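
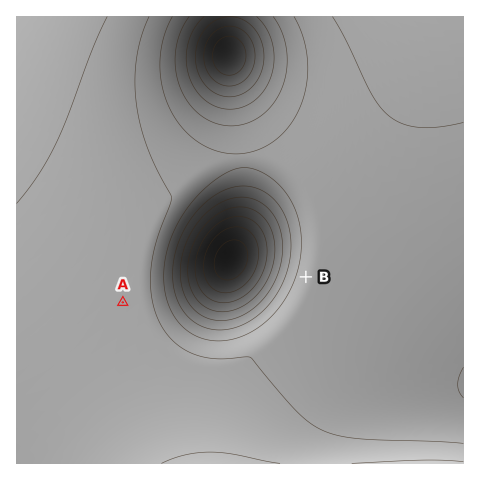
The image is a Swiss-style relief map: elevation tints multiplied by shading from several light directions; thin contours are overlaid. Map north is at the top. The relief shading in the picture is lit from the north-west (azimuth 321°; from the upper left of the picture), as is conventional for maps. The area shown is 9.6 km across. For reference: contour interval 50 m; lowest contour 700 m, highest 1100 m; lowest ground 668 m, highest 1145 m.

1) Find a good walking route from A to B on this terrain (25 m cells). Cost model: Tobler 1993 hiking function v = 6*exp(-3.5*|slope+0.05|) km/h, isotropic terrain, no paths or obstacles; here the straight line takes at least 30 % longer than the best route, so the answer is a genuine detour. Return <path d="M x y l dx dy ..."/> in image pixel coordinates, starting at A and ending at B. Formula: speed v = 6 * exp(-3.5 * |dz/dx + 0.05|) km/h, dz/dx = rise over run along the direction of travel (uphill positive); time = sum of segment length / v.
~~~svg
<path d="M123 302l70 35 34 0 37-18 42-42"/>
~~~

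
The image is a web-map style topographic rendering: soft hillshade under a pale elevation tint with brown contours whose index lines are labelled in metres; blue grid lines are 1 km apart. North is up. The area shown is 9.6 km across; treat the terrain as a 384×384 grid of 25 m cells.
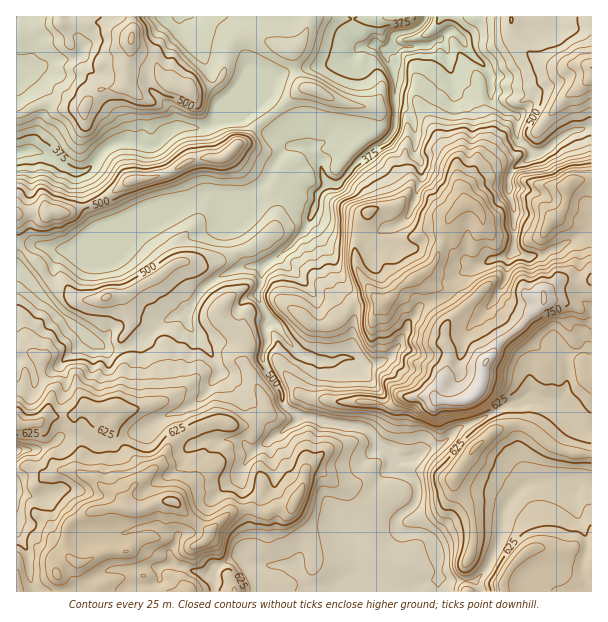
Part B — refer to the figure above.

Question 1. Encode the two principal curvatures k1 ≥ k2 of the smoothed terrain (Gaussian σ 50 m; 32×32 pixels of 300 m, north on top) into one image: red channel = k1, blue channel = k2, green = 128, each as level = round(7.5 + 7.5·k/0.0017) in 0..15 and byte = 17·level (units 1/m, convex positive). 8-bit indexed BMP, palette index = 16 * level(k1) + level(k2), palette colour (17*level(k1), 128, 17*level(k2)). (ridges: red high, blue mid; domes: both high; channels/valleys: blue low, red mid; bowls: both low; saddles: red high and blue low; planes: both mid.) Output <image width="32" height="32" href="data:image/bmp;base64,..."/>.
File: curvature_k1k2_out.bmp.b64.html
<image width="32" height="32" href="data:image/bmp;base64,Qk02CAAAAAAAADYEAAAoAAAAIAAAACAAAAABAAgAAAAAAAAEAAATCwAAEwsAAAABAAAAAAAAAIAAABGAAAAigAAAM4AAAESAAABVgAAAZoAAAHeAAACIgAAAmYAAAKqAAAC7gAAAzIAAAN2AAADugAAA/4AAAACAEQARgBEAIoARADOAEQBEgBEAVYARAGaAEQB3gBEAiIARAJmAEQCqgBEAu4ARAMyAEQDdgBEA7oARAP+AEQAAgCIAEYAiACKAIgAzgCIARIAiAFWAIgBmgCIAd4AiAIiAIgCZgCIAqoAiALuAIgDMgCIA3YAiAO6AIgD/gCIAAIAzABGAMwAigDMAM4AzAESAMwBVgDMAZoAzAHeAMwCIgDMAmYAzAKqAMwC7gDMAzIAzAN2AMwDugDMA/4AzAACARAARgEQAIoBEADOARABEgEQAVYBEAGaARAB3gEQAiIBEAJmARACqgEQAu4BEAMyARADdgEQA7oBEAP+ARAAAgFUAEYBVACKAVQAzgFUARIBVAFWAVQBmgFUAd4BVAIiAVQCZgFUAqoBVALuAVQDMgFUA3YBVAO6AVQD/gFUAAIBmABGAZgAigGYAM4BmAESAZgBVgGYAZoBmAHeAZgCIgGYAmYBmAKqAZgC7gGYAzIBmAN2AZgDugGYA/4BmAACAdwARgHcAIoB3ADOAdwBEgHcAVYB3AGaAdwB3gHcAiIB3AJmAdwCqgHcAu4B3AMyAdwDdgHcA7oB3AP+AdwAAgIgAEYCIACKAiAAzgIgARICIAFWAiABmgIgAd4CIAIiAiACZgIgAqoCIALuAiADMgIgA3YCIAO6AiAD/gIgAAICZABGAmQAigJkAM4CZAESAmQBVgJkAZoCZAHeAmQCIgJkAmYCZAKqAmQC7gJkAzICZAN2AmQDugJkA/4CZAACAqgARgKoAIoCqADOAqgBEgKoAVYCqAGaAqgB3gKoAiICqAJmAqgCqgKoAu4CqAMyAqgDdgKoA7oCqAP+AqgAAgLsAEYC7ACKAuwAzgLsARIC7AFWAuwBmgLsAd4C7AIiAuwCZgLsAqoC7ALuAuwDMgLsA3YC7AO6AuwD/gLsAAIDMABGAzAAigMwAM4DMAESAzABVgMwAZoDMAHeAzACIgMwAmYDMAKqAzAC7gMwAzIDMAN2AzADugMwA/4DMAACA3QARgN0AIoDdADOA3QBEgN0AVYDdAGaA3QB3gN0AiIDdAJmA3QCqgN0Au4DdAMyA3QDdgN0A7oDdAP+A3QAAgO4AEYDuACKA7gAzgO4ARIDuAFWA7gBmgO4Ad4DuAIiA7gCZgO4AqoDuALuA7gDMgO4A3YDuAO6A7gD/gO4AAID/ABGA/wAigP8AM4D/AESA/wBVgP8AZoD/AHeA/wCIgP8AmYD/AKqA/wC7gP8AzID/AN2A/wDugP8A/4D/ALSkxYSWl5alpsmTtdaFh4eGdod3h4eHdcCw1rZ3h4eGsqe22KWDlJSisIHRgoaGdpiHh4eHiIiD+NaA94aHl4Sjprd2psbHpqL499Zjh4eGl4eGh4eHh3OU94CV2LeopISV1oaFhYSVlIL25XSFpJOVdneHh4WEhJXnhISVhoaVpKaE19i2x8a35mPn5cfW+ZN1h4eXhKPIlbeGhYeHh4ajhHNxoqamlNi1hpRztoT4o4Wnh5epcMfHhoaFh4d2hra3xufHlrfWgpWnlnLJhKbVpoaXhZSi2uiGhod2hXSE0aOGlnV1paXGdYe4lLSVpsemhoWVhXKF1+d1doWW1/e0tHSVhqV0ZMeWhZODtIC3tsjGo5SWY6CA9+eFpsiGdffnpZeHt5Zzk6bH6cam15CggIBxlYSi5YCQ0Ne3h4aFo8WUt8bJt9jGk4OmhKfA0/f49/jx9/b49/mwgISEdZeFpLTGhKZ2h4a3hIWG96D3lYSDcPK1psd059ijhYeFqJW2kNilpIaGh4a3k7ew9KaEhYaBkaSkx5S39nJ1mJWouLi2g2OkhYaXhoOWp8DmgJSFc+STkLS2lKb3k4KHhYWXloWDlZWmhZaEhqenoqCl18iQ96eQp8iGhYb3xGGlhLiWgKaWhpd2hoO4t6XAw/ilp7PU2ISBpueVhIbm1bTFpoHH1/f4x4eHhpLJ5KD6qIKngvXnxoWTk/ehpMfJloWC1cd0c3Om56eHpJCksMeCtpax9XTX6JZ1kvfBxtfItsTHhHV3dnSFx9jH17STkLaXgvWFhnSE53WUoICAkKWmo4GDhHd3hoWWlIR0lsfHkJaC9oaGpZTGlqbIsOnGgoTF2Mekc4WHh4Wml3d2hbi2cmLnt4WBtqiXltiQlui3hcXo6PX2pXJ0doaHd3eGlpeB1Pj49+WhuLjotqDHpcV1tdeFZJb2+NSSg3SEhIWHl6SQkaV01rCV2Ka1gPX2+aWFpYGBcqbY5fb2pMelhoaYpcagtbe2cJbXlrjAsoTI14KDhciBooNhdNj39/i1lZWEl8egsfWhtde1p8WwgJSUlnV22Kd0dJaCgXCS9bJ2h4eHd7fA8pHHt5W4oPfHgILYpabYppaFpZOT4nV0pbd2dYSVpvbQxZV0hLSAkfeWhoamlqi2pdjUs/nVg4d2lcbX99am9KC4h3WmkdelhOemd3Z1lpaWp5S42KLXhHd0xcWDdHX0obiHhriRlYeGhMaHdoWUtoampraUc7eFdZe2g3WGuKDVyKamoYWXp6bH2IeGp5WFpumkpoOHl5anp6indZaRoMDQkLOUp6iHhXWVl5XYlpaV9oJzhoeHh4eHdsiVlsb18OD1s7aGuIeHdoY="/>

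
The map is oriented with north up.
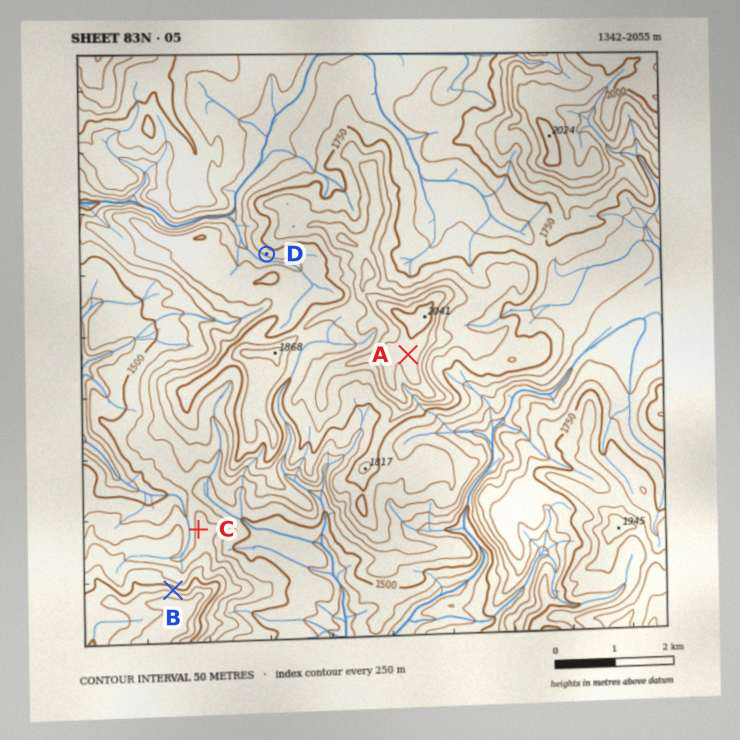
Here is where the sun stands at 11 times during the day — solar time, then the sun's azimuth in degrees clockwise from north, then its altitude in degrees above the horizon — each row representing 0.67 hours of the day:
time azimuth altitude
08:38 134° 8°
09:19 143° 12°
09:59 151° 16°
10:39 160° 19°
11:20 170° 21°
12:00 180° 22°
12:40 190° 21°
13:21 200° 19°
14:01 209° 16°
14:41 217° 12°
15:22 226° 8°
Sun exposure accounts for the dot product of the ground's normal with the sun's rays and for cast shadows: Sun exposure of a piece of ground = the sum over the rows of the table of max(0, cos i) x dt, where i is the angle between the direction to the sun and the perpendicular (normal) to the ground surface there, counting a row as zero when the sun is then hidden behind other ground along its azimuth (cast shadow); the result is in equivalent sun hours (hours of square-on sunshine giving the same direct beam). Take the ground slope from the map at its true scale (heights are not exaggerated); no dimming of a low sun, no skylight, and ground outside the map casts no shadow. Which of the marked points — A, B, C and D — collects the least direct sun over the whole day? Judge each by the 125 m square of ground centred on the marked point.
B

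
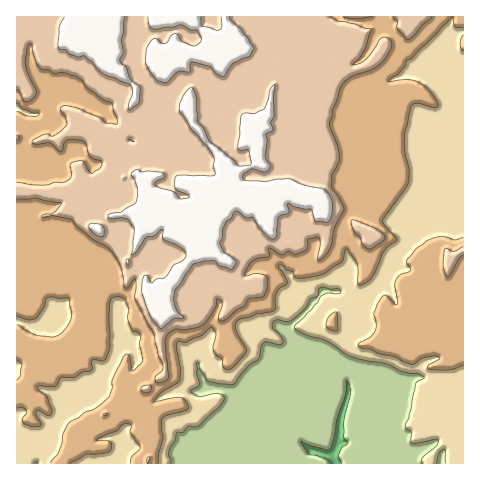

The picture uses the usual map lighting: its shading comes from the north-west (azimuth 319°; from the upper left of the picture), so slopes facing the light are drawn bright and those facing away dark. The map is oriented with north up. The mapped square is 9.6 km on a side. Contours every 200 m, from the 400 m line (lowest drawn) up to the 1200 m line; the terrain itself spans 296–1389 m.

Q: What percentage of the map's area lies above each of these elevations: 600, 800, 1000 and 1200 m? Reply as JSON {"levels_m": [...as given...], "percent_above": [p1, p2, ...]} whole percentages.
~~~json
{"levels_m": [600, 800, 1000, 1200], "percent_above": [88, 68, 39, 12]}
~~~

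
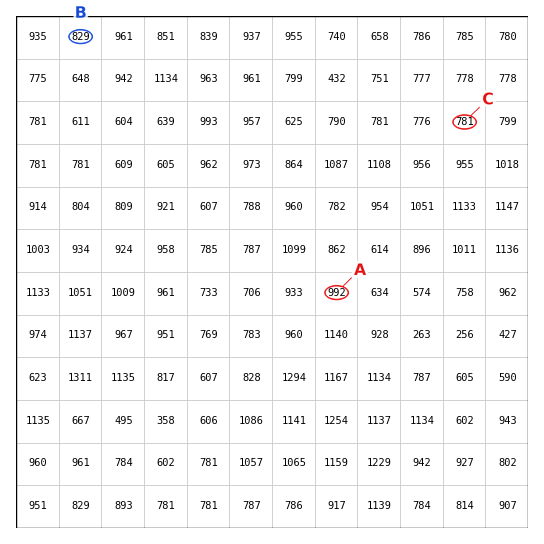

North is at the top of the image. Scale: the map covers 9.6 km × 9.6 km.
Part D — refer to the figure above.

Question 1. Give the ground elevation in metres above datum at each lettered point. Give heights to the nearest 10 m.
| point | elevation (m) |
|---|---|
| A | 990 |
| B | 830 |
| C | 780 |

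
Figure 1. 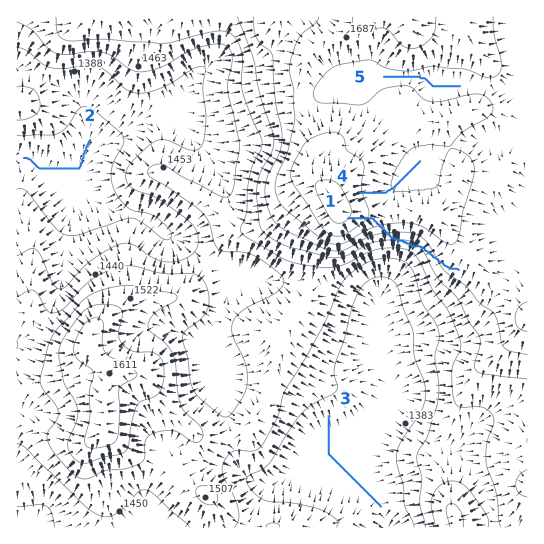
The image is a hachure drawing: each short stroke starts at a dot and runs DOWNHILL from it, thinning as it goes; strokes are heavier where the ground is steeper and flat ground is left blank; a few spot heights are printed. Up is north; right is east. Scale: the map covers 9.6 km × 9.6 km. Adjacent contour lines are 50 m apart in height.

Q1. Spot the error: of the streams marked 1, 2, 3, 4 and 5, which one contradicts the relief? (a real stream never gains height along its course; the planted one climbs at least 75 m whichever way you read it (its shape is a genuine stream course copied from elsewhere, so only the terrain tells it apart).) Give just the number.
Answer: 1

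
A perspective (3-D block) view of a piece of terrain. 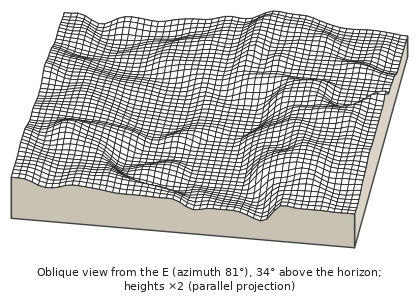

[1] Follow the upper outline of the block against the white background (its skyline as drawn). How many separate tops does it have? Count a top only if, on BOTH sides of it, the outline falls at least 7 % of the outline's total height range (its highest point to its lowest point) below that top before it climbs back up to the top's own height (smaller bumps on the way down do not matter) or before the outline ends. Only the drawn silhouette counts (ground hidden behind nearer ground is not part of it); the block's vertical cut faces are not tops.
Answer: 3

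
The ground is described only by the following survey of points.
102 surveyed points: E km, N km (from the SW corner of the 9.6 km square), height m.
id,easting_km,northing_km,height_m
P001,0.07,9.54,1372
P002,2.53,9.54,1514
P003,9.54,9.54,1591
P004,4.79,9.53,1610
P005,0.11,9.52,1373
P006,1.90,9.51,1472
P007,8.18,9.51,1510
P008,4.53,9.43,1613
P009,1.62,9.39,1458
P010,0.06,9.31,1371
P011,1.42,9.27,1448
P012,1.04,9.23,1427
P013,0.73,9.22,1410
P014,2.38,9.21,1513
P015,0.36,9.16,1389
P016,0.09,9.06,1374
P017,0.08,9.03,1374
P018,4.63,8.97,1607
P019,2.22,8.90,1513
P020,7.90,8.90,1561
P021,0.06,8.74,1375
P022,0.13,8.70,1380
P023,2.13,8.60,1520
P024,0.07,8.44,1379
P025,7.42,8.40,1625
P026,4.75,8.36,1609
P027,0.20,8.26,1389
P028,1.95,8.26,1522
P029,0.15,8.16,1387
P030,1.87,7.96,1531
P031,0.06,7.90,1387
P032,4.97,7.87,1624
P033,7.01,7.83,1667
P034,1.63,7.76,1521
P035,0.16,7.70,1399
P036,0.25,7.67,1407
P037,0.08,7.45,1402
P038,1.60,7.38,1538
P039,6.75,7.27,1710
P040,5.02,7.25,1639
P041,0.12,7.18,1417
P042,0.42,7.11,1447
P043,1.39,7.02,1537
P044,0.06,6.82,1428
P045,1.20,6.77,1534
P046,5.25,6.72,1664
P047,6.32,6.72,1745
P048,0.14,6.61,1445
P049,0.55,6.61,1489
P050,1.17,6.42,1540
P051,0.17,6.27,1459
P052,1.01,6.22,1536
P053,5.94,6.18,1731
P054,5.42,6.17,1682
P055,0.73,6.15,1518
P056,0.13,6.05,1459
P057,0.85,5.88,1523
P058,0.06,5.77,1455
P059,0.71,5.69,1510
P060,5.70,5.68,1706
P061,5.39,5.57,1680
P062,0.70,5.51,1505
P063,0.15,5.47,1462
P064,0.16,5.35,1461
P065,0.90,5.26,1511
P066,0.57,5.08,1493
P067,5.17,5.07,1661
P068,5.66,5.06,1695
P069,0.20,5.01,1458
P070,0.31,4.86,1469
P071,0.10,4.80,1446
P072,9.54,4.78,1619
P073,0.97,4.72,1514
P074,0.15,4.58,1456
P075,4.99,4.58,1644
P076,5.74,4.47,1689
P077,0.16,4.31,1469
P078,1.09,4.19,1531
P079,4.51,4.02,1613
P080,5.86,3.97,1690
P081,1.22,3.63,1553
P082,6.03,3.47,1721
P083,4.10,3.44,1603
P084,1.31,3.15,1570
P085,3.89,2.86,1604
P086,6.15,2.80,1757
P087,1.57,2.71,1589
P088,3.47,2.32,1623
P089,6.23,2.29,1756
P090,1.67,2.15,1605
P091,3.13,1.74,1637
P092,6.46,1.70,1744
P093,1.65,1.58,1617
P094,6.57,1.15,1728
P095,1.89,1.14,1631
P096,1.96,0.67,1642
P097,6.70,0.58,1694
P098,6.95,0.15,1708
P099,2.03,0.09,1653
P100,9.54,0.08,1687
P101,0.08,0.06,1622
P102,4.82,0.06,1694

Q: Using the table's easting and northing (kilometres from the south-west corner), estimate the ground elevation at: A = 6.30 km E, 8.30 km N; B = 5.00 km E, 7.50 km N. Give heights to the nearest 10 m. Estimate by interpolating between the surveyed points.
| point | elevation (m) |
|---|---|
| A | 1650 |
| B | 1630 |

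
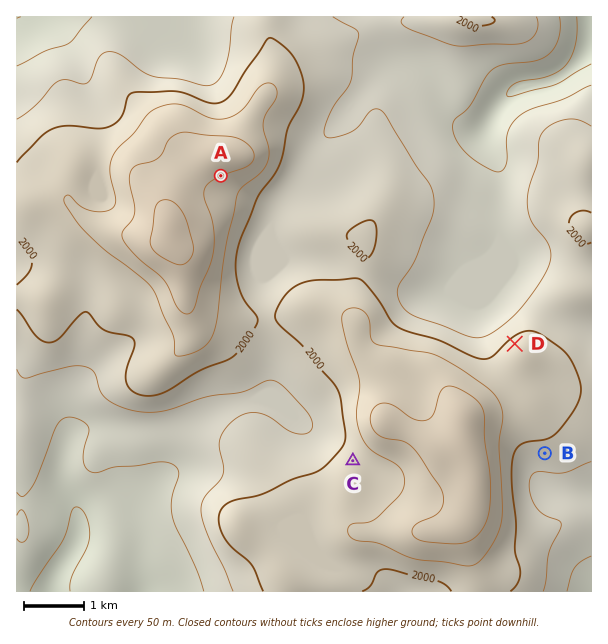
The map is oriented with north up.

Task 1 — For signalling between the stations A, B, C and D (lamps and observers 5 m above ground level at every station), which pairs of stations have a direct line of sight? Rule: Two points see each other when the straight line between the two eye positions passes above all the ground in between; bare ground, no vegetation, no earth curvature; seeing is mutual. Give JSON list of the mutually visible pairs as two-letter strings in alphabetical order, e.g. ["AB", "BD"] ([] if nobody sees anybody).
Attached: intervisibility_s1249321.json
["AC", "AD"]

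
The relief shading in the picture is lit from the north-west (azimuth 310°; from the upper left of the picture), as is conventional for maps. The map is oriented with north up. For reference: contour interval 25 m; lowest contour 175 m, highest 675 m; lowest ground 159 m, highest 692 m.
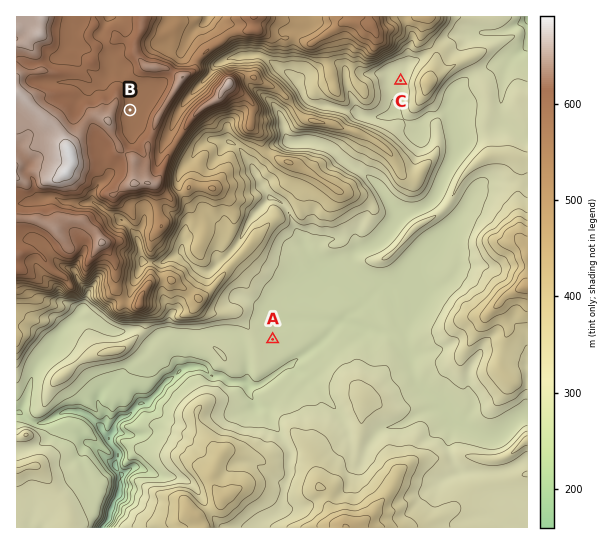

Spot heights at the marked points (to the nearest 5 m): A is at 290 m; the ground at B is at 590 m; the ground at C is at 305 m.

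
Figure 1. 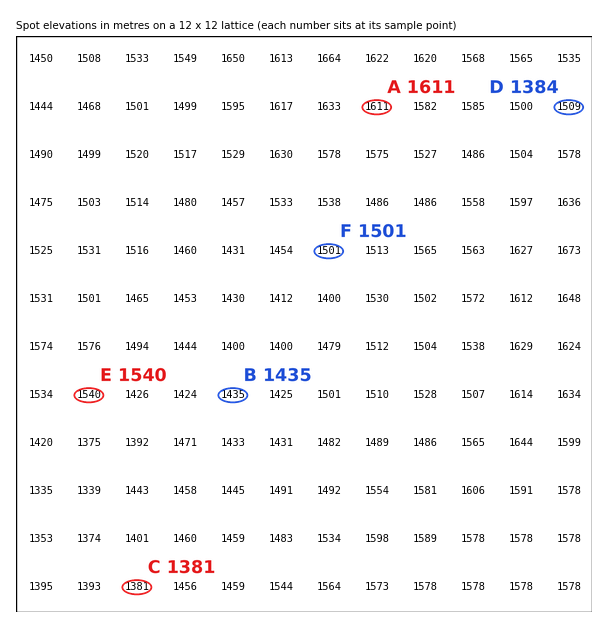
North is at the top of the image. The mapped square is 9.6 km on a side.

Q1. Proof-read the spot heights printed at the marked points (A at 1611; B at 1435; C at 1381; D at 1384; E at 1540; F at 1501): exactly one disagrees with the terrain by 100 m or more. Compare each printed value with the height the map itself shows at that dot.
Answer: D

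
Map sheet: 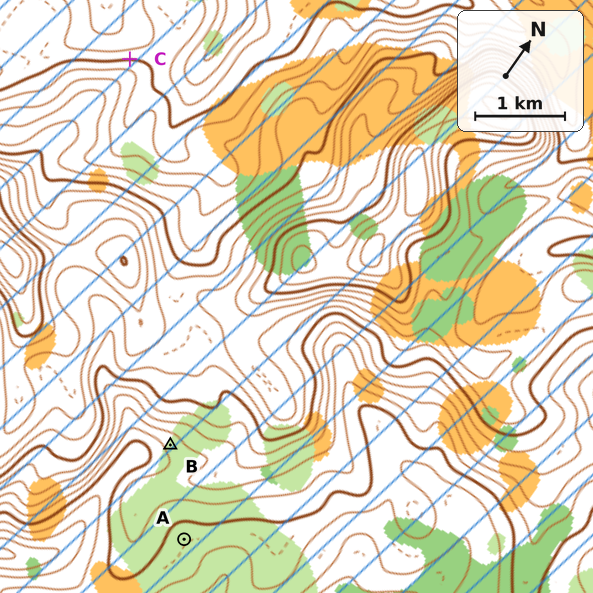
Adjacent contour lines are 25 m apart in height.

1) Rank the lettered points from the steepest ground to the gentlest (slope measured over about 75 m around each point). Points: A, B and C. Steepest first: C B A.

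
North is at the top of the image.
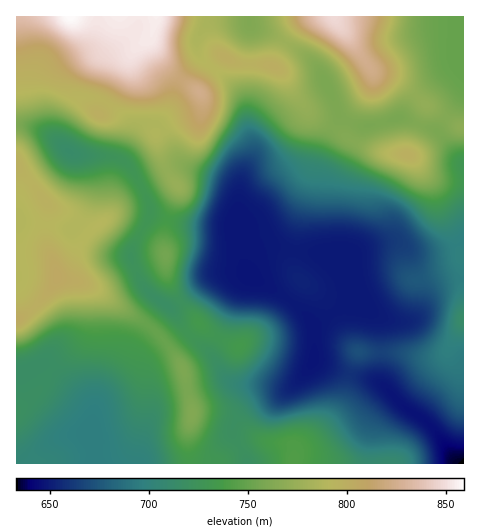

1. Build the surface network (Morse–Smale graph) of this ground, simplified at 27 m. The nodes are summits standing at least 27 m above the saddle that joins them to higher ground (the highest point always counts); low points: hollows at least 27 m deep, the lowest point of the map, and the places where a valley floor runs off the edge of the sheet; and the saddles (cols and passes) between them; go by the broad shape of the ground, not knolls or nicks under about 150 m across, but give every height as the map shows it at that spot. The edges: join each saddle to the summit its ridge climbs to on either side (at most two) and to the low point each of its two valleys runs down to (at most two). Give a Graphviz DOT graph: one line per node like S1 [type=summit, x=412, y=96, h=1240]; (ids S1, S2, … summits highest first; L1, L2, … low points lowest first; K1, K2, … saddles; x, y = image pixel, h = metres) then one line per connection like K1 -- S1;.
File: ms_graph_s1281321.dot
graph terrain {
  S1 [type=summit, x=70, y=18, h=859];
  S2 [type=summit, x=334, y=18, h=848];
  S3 [type=summit, x=56, y=276, h=806];
  S4 [type=summit, x=407, y=154, h=799];
  L1 [type=low, x=462, y=462, h=633];
  L2 [type=low, x=92, y=440, h=696];
  K1 [type=saddle, x=285, y=42, h=777];
  K2 [type=saddle, x=333, y=127, h=761];
  K3 [type=saddle, x=151, y=327, h=750];
  K4 [type=saddle, x=458, y=245, h=697];
  K1 -- S1;
  K1 -- S2;
  K1 -- L1;
  K2 -- S1;
  K2 -- S4;
  K2 -- L1;
  K3 -- S1;
  K3 -- S3;
  K3 -- L1;
  K3 -- L2;
  K4 -- S1;
  K4 -- S4;
  K4 -- L1;
}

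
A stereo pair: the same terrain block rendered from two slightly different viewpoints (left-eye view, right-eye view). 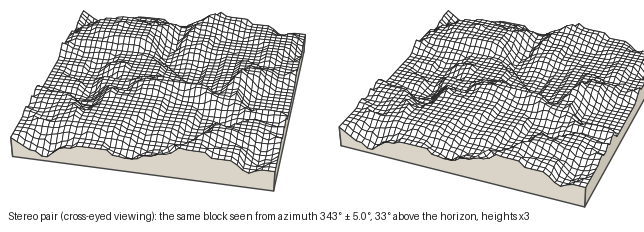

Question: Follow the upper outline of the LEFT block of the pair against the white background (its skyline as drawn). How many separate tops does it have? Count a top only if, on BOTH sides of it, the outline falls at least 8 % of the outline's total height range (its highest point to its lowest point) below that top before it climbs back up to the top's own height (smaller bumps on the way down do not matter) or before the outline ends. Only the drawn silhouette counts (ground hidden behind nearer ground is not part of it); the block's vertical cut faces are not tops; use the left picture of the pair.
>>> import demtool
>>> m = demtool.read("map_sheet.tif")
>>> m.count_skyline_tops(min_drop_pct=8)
2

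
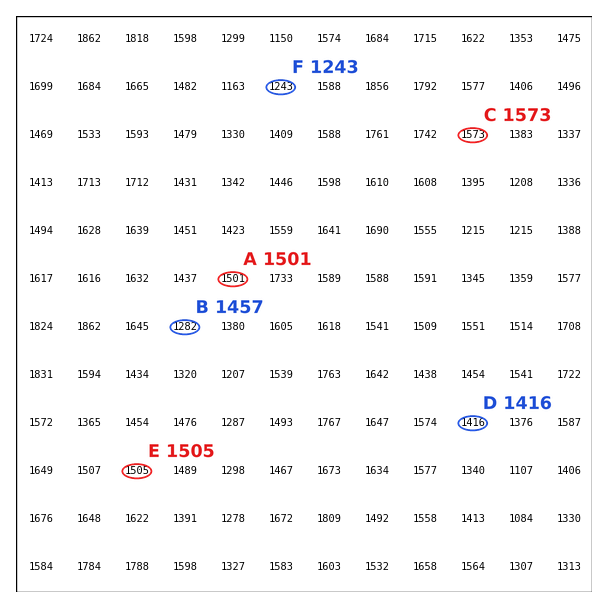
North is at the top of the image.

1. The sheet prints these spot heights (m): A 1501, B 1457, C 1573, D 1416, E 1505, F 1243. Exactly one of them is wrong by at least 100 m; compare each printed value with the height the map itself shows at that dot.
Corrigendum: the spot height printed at B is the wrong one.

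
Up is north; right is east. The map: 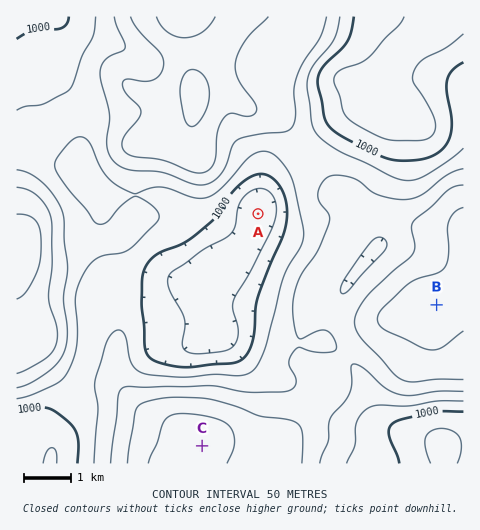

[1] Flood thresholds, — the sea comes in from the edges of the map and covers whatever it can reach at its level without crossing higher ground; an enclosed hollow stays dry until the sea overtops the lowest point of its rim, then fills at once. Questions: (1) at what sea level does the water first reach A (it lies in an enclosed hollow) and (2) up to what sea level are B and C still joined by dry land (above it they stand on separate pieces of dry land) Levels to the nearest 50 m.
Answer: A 1050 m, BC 1100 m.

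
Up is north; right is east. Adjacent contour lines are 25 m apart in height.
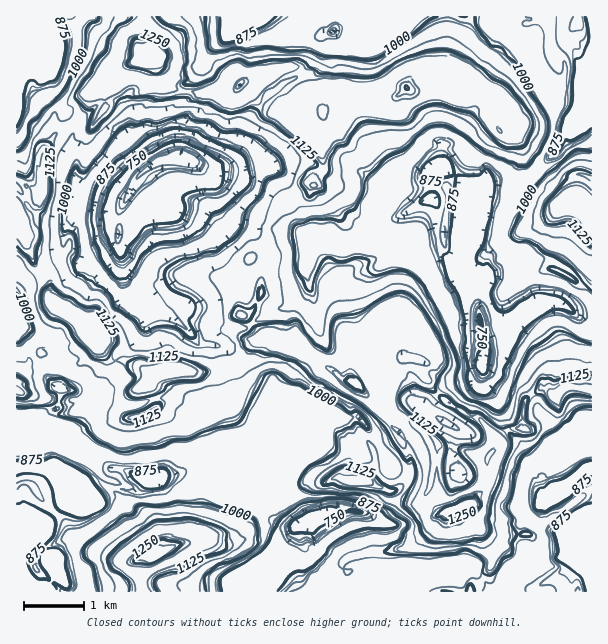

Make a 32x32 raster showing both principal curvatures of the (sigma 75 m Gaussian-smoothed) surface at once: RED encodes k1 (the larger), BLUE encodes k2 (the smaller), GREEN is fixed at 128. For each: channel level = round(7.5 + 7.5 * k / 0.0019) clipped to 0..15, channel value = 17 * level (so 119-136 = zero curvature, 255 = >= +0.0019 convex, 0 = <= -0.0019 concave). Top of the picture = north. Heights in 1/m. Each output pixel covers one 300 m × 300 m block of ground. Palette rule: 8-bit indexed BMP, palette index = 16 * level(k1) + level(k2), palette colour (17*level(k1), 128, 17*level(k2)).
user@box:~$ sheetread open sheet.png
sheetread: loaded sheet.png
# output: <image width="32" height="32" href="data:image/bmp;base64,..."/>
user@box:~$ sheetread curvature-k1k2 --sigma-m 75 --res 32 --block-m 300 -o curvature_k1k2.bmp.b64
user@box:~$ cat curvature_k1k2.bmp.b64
<image width="32" height="32" href="data:image/bmp;base64,Qk02CAAAAAAAADYEAAAoAAAAIAAAACAAAAABAAgAAAAAAAAEAAATCwAAEwsAAAABAAAAAAAAAIAAABGAAAAigAAAM4AAAESAAABVgAAAZoAAAHeAAACIgAAAmYAAAKqAAAC7gAAAzIAAAN2AAADugAAA/4AAAACAEQARgBEAIoARADOAEQBEgBEAVYARAGaAEQB3gBEAiIARAJmAEQCqgBEAu4ARAMyAEQDdgBEA7oARAP+AEQAAgCIAEYAiACKAIgAzgCIARIAiAFWAIgBmgCIAd4AiAIiAIgCZgCIAqoAiALuAIgDMgCIA3YAiAO6AIgD/gCIAAIAzABGAMwAigDMAM4AzAESAMwBVgDMAZoAzAHeAMwCIgDMAmYAzAKqAMwC7gDMAzIAzAN2AMwDugDMA/4AzAACARAARgEQAIoBEADOARABEgEQAVYBEAGaARAB3gEQAiIBEAJmARACqgEQAu4BEAMyARADdgEQA7oBEAP+ARAAAgFUAEYBVACKAVQAzgFUARIBVAFWAVQBmgFUAd4BVAIiAVQCZgFUAqoBVALuAVQDMgFUA3YBVAO6AVQD/gFUAAIBmABGAZgAigGYAM4BmAESAZgBVgGYAZoBmAHeAZgCIgGYAmYBmAKqAZgC7gGYAzIBmAN2AZgDugGYA/4BmAACAdwARgHcAIoB3ADOAdwBEgHcAVYB3AGaAdwB3gHcAiIB3AJmAdwCqgHcAu4B3AMyAdwDdgHcA7oB3AP+AdwAAgIgAEYCIACKAiAAzgIgARICIAFWAiABmgIgAd4CIAIiAiACZgIgAqoCIALuAiADMgIgA3YCIAO6AiAD/gIgAAICZABGAmQAigJkAM4CZAESAmQBVgJkAZoCZAHeAmQCIgJkAmYCZAKqAmQC7gJkAzICZAN2AmQDugJkA/4CZAACAqgARgKoAIoCqADOAqgBEgKoAVYCqAGaAqgB3gKoAiICqAJmAqgCqgKoAu4CqAMyAqgDdgKoA7oCqAP+AqgAAgLsAEYC7ACKAuwAzgLsARIC7AFWAuwBmgLsAd4C7AIiAuwCZgLsAqoC7ALuAuwDMgLsA3YC7AO6AuwD/gLsAAIDMABGAzAAigMwAM4DMAESAzABVgMwAZoDMAHeAzACIgMwAmYDMAKqAzAC7gMwAzIDMAN2AzADugMwA/4DMAACA3QARgN0AIoDdADOA3QBEgN0AVYDdAGaA3QB3gN0AiIDdAJmA3QCqgN0Au4DdAMyA3QDdgN0A7oDdAP+A3QAAgO4AEYDuACKA7gAzgO4ARIDuAFWA7gBmgO4Ad4DuAIiA7gCZgO4AqoDuALuA7gDMgO4A3YDuAO6A7gD/gO4AAID/ABGA/wAigP8AM4D/AESA/wBVgP8AZoD/AHeA/wCIgP8AmYD/AKqA/wC7gP8AzID/AN2A/wDugP8A/4D/AIWlgbSSgcPCUKS0YHaHg7bHl4eHh4eGg3O0o4eWlJW1prZxxLT49ealpaSkgIGHhJLXp4eGg4KCc2D2cofYk4WGpMTD6LTF+PnU2Oj31KLFtLXYuNX21baks9W1hddzd3d1tsaktaTGxtfoxdjmskBxpLbFkJDV1sTntLS21GJ3hpakc3Kzo8aVpqW0kpP2s3BgcHCg5ub2+PeTgsSy9ZOluIaHctW0g6OSg4V3h4fj9sbG9fbCx8SB9MWTtGGB9qSUhHHmtIBwYLWHh4eHh6L4+Pj3gmLFxkCx93SkxrOA08PD56STpbS0loeHd4eHhoGCs4SEo9bGsPjopXCFuNWHl4eExNjH17SzgnSGh4d3h5LptpHYx+ehcPfh94CEh4R0o6THpfbElajXxrSGh4eHhICA9uezcJL15ML106Jz4/XRyIeFoOGDd4eY2IOHd4JwlPXHkXHV9qSQpPPD5YL3slDCh4Tl2KSTo4e3lGKSpdb61JfExsOzYJKl1fj2+JS2x5ajk+bX+PjkhoazkqP31qSFh5am58dQgZXXlXOU1ZiGkfqzk4OTo5OVs9fX1+Wwl4eHhpf5pICxkrfHuNZhxHDnyMXFo8aAx5ah5tj5gLS4l4eHyNa0gNWDtKa2gpPV+PbnpJF1hISmpPmhcaOVo6TVuKj4gdaA1JOBs6GRtffVk8WipoeFhbaGhNeFt6GnhpO05rWzsqTl6JNygpS2oqS0o5LDpsfJmIeGtYbEgcm4k7XXkdZyhnHHt8e2pdOkxoPWcIPotbbG1renl7ODpKSldIOXtHWktad1k6Sl+aS216Vgkse1pcSC1pa3gnaGhoaHiLi0hHLXw7PHhaO4lJPVc5KWknKSpMeSyKezkpOVh5ekyMSEhNWj59WT1qTmg9WEgcSXd6Lno8XWl6bFx8eDl6OBpJWGsqS018iYtfikorWDgNeopZJygqTos/uTyJN3uLS2pXVyx5G2x6aB97KzxZWCgLKhsGGT1WC0wrSWtXKmgmKzxYGisKDYx6L5g6fnxMeFYFCTlJOixJLmxIKnxqPFgbaipdfXgJDGpdWllOSTs6R0lZXItLST55enxmGCxJNio7Toyde4cHGj1rdy9rS11ue0pcWjs9iHl6en1tfpk6OkxKeo6bOic6PFw/i3xaPFxfT318e0lJiHl4eYltfV1siXqOeEg9eDpHJyp+eXkqO1kYHW2Ma1lMfG1sTWx5WHiMjFtYGHx4OHd3GkxrT46ta0s9XYxvj4pqS0kpTX19jXo7W0hYbHg4aHcqSz1tbotLXEYJK0gYCBkpR2caSzkoPGk4SIh4WmhXbDxMSjxMSkpMdxc5HVp5eSpod3dKPIx6R1h4eXlcc="/>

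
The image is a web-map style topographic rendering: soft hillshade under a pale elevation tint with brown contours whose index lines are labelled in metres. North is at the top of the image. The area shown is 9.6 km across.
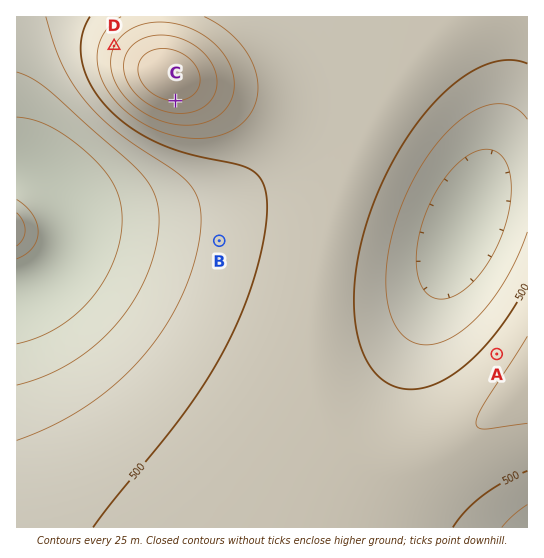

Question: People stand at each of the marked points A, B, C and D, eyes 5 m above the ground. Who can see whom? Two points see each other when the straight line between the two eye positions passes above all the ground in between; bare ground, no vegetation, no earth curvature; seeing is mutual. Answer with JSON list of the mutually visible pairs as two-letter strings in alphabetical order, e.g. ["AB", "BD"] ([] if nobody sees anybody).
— ["AC", "BC"]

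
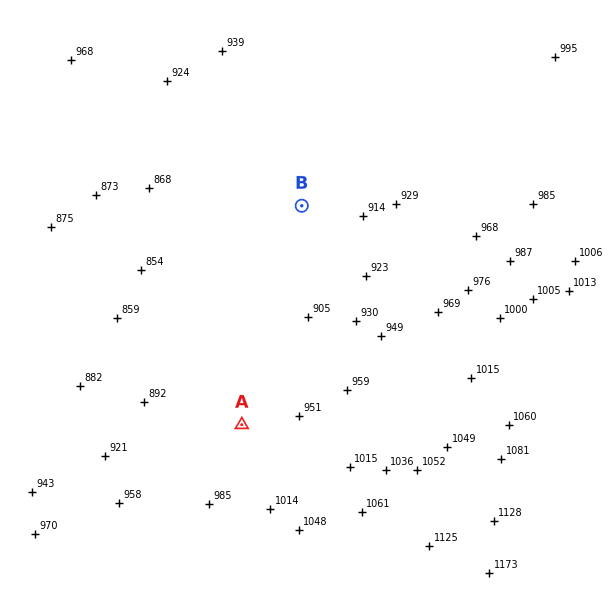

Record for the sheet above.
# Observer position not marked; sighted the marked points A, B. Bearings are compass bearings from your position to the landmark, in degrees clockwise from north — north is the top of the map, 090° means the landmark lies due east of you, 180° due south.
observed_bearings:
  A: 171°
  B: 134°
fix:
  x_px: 190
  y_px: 98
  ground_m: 910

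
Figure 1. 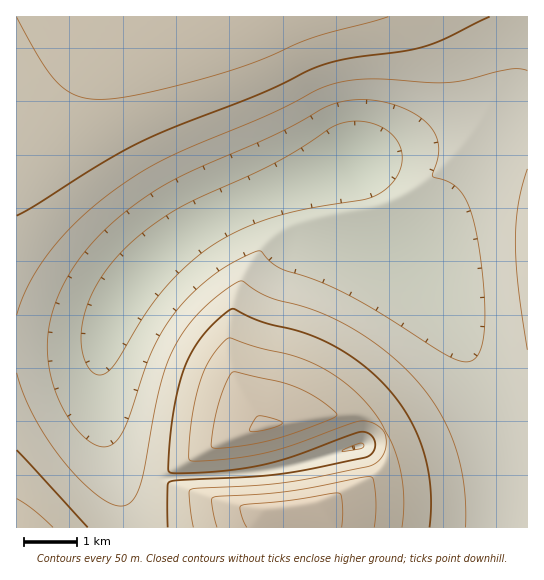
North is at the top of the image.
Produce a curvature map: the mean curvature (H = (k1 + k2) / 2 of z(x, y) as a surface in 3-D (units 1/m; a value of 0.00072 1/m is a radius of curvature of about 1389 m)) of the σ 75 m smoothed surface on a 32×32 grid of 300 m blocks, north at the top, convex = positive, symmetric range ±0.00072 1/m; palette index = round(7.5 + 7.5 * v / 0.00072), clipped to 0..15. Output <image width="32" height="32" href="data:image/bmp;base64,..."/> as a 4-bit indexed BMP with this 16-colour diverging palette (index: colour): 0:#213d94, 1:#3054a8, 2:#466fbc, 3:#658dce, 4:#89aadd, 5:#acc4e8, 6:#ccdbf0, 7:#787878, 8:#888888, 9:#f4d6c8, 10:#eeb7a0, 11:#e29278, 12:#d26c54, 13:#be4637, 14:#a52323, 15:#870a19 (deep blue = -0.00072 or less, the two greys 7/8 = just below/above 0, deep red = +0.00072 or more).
<image width="32" height="32" href="data:image/bmp;base64,Qk12AgAAAAAAAHYAAAAoAAAAIAAAACAAAAABAAQAAAAAAAACAAATCwAAEwsAABAAAAAAAAAAlD0hAKhUMAC8b0YAzo1lAN2qiQDoxKwA8NvMAHh4eACIiIgAyNb0AKC37gB4kuIAVGzSADdGvgAjI6UAGQqHAIiHd3d3eIiamImIiIh3d3eIh3d3d4nNzMzbmIiId3d3iId3d3iqh3d3isuIiHd3d4h3d3d4QQAAA2eJyYh3d3eId3d3eKyod2MAEluId3d3iHd3d3eJvLmIh1BbiHd3d4d3d3d4iIiszMuouYd3d3eHd3d3eIiImIiaqoiHd3d3h3d3d3iIiZiIiIiIh3d3d4d3d3d4iImIiIiIiHd3d3eHd3d3eIiJiIiIiId3d3d3h3d3d3iIiYeIiIh3d3d3d4d3d3d3iIp3eIiHd3d3d3eId3d3d3iKd3iHd3d3d3d3iHd3d3d3iod3d3d3d3d3d4h3d3d3d3mXd3d3d3d3d3eIh3d3d3d3l3d3d3d3d3d4iIh3d3d3d4l3d3d3d3d3eIiId3d3d3d4mHd3d3d3d3iIiId3d3d3d3iZmYd3d3d3iIiId3d3d3d3d3ial3d3d4iIiIh3d3d3d3d2Z4mHd3eIiIiIh3d3d3d3Zmd4mHd3iIiIiIiHd3d3d2Znd4h3d4iIiIiIiIh3d3dmZ3d4h3eIiIiIiIiIiId3Z3d3d4d3iIiIiIiIiIiId3d3d3d3d4iIiIiIiIiIiHd3d4iHd3eIiIiIiIiIiIiIiIiIh3d3iIiIiIiIiIiIiIiIiId3d4iIiIiIiIiIiIiIiIiId3eIiIiIiIiIiIiIiIiIiHd3"/>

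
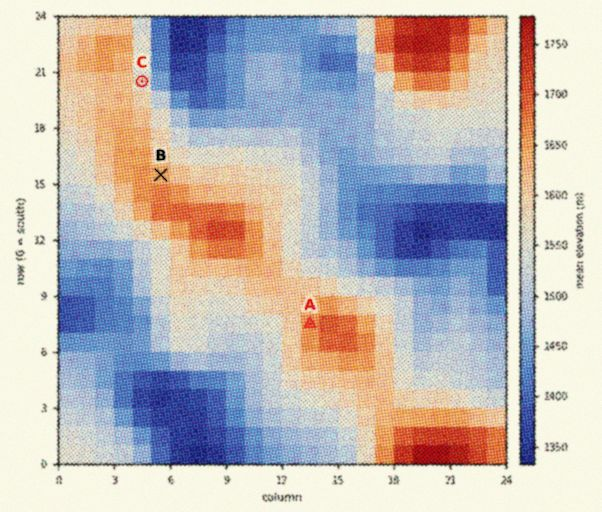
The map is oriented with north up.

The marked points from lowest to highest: C B A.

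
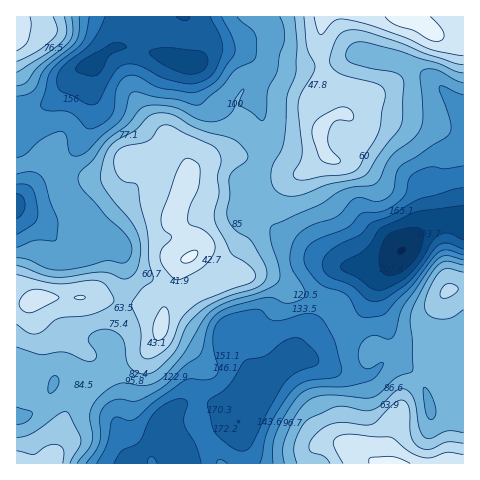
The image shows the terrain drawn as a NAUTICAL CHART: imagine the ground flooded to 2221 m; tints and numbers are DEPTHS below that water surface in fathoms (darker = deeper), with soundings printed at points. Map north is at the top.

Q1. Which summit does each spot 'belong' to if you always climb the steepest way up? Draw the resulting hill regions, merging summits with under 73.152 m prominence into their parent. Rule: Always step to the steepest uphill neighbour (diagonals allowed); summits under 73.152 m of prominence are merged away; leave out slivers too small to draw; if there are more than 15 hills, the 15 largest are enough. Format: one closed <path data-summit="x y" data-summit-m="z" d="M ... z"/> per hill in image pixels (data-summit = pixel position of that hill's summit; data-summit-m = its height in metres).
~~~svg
<path data-summit="189 257" data-summit-m="2189" d="M125 46l-8 0-8 4-17 14-1 32 2 15-5 16-10 20-24 29-20 10-18 16 1 262 103 0 7-8 12-5 22-17 4-4 0-7 5-9 6-6 12-6 18 0 15 5 9 5 8 9 8-22 9-9 14-9 19-19 10-4 15-18 22-11 30-24 9-20 19-23-16 7-38-3-58-32-18-16-11-5-5-7-3-23 16-17 4-14-1-27-5-26-17 5-13 0-15-13-11-21-7-6z"/><path data-summit="403 17" data-summit-m="2203" d="M463 16l-333 0-7 25-3 5 75 18 7 6 11 21 15 13 13 0 16-5 6 26 1 27-4 14-16 17 1 13 4 14 14 8 18 16 58 32 38 3 15-8 34-34 15-6 23 3z"/><path data-summit="396 463" data-summit-m="2196" d="M452 221l-15 1-14 8-25 25-19 23-12 23-10 11-25 19-19 9-15 18-10 4-42 37-7 18 6 47 219-1 0-238z"/><path data-summit="17 17" data-summit-m="2162" d="M129 16l-112 0-1 100 12-2 20-10 11-10 17-23 19-8 14-13 10-4 4-5z"/>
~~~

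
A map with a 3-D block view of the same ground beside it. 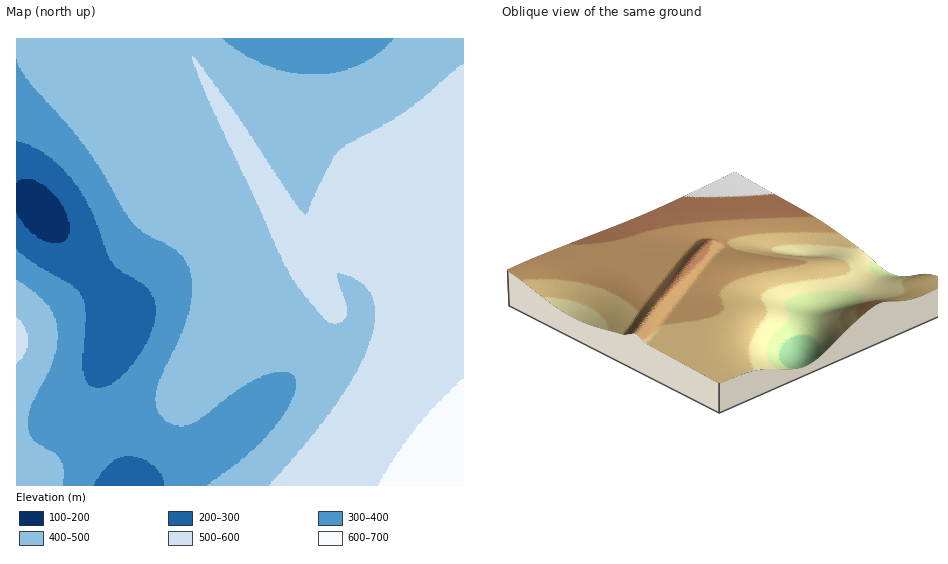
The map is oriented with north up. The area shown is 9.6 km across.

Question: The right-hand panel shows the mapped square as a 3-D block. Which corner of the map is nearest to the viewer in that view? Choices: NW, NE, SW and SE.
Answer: NW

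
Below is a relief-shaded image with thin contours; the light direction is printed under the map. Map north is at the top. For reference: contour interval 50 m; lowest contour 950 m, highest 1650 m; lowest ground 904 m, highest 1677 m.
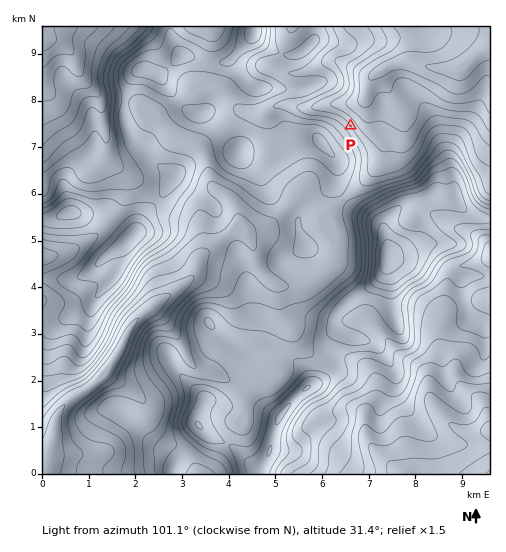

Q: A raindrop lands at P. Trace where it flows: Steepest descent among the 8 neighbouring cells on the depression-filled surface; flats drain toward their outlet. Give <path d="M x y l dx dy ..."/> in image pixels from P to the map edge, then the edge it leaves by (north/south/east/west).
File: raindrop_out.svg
<path d="M351 126l12-13 0-12 4-8 0-5 1-1 1-7 10-9 5-2 3-3 10-3 18 0 1 1 8 1 6 2 9 0 1 2 23 0 15-16 8-4 3 0"/>
exit: east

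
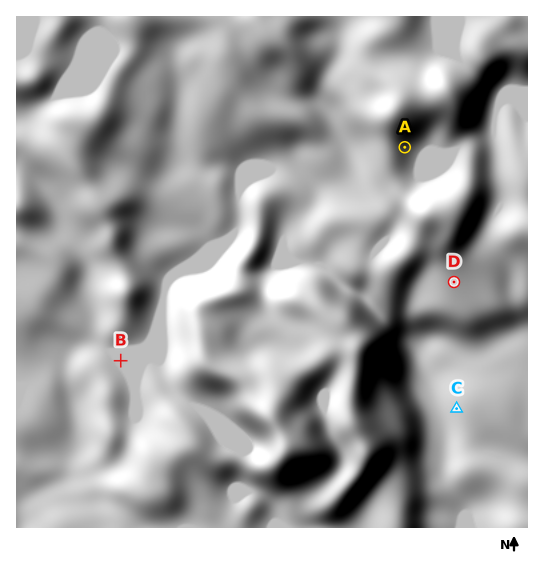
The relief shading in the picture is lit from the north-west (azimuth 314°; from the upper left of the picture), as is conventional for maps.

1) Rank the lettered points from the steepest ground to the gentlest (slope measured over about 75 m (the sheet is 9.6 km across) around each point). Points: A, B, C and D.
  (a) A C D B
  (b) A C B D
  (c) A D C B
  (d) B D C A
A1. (a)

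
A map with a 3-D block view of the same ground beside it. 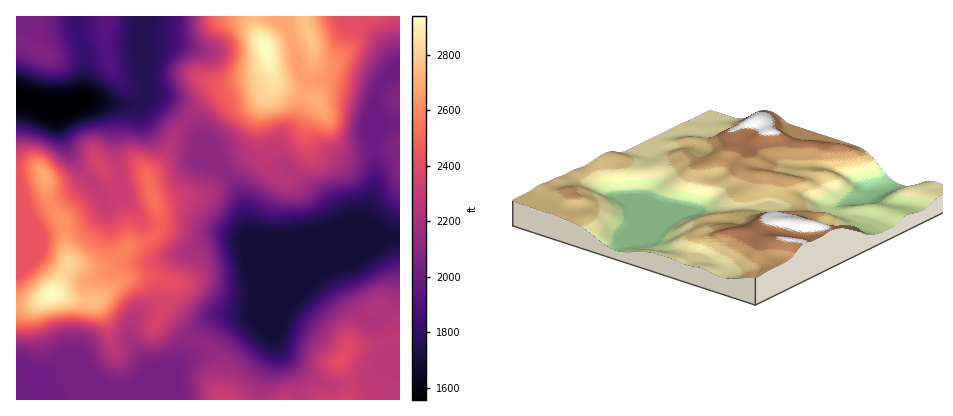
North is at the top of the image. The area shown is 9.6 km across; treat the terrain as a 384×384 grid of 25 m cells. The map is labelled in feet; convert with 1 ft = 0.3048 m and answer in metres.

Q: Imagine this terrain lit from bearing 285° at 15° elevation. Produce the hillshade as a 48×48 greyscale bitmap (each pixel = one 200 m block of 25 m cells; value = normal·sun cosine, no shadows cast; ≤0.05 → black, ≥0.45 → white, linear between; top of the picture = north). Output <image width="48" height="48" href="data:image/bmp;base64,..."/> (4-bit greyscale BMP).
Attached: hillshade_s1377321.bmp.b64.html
<image width="48" height="48" href="data:image/bmp;base64,Qk32BAAAAAAAAHYAAAAoAAAAMAAAADAAAAABAAQAAAAAAIAEAAATCwAAEwsAABAAAAAAAAAAAAAAABEREQAiIiIAMzMzAERERABVVVUAZmZmAHd3dwCIiIgAmZmZAKqqqgC7u7sAzMzMAN3d3QDu7u4A////AIiIiIiIiIiIiIiazKmHd4mpiJmJmHd4iIiIiIiIiIiIiIiby6mHd4mpmZmJmHeIiIiIiIiIiId3iIiau5iHd4mqqqmYh3eIiIiIiIiImXZmeIiaupiHdnibzLqpdmeIiIiIiIiJqXVWd4iZqpiHZWeb3ty6dVZ4iIiHd4iaunVWZ3eJmZh2VVeb7+zLllZ4iHd2Z3ibuXVndlZ4iId2VWec7+y7qGZ3iGZURneKuWZ4hkVoiHZlVWeb79zMuWZ4iFVDNGZ5l1aKlkRWd3ZVVniK3tzMuXeImGUyI0Z3ZDWKqFNEVmZVZ4iJze3MuYiImYdTI0VmQRN5qXUzNFVVZ4iJvd3MupiIiLqFREVmQQFYmYZDIjRFZ4iIm93cy6mIiM25ZUV3YxE2iIdkIiM0V4iIibzdzMuYiN7rhkV4hkI1Z3dlMiIkV4iIiJvMzNy5iN79p0VoiHVEV3d2QyEjV4iIiImru83Lmb3+yWVWeIdVZ3d2VCETZ4iIiIiJqrzcuore64VVZ3dlZnd3dTETaIiIiIiIiZvMu4iu/ZZWZ3ZVVVZ4hjEkeIiIiIiIiImru4iM/ZZmeJhlVERndjEleIiIiIiIiIiJqoiL7IZneKl2ZTNGZSE1eIiIiIiIiIiImYiKy4ZneKqHh1M0VCE1eIiIiIiIiIiIiIiaunVmeKqImGQ0QyIkZ4h3d3eIiIiIiIirqGVFeamJqWRERDIkaIh2ZmZneIiIiImrmGVFeZmaqFRFVTITaIh2VVRVZ4iJmYq6hmZVeJmrt1RWZkIjaJiHZUNEVneKqpq5ZFZneIm8pkVmZlQ0aJmHZUM0VVaKuqvJU0VoiIm8lkVnd2VFeZmYZUNEVUR6u7zIQjV4mInLhUVnd3dniZmHd2VVVDNqu83HMkeZh4rLhURXeIiJmZh3iHZVVTNZu922I2q6h4q6hlRGeIiamYh4mYZVVURpqsyVNZzad5u5iHVGeImqmYh4mYZVVEV5mbqFV87ad5upmpdVeImqmIiJmXZVQ0V5mZl2eu/qiJqZrLhleImqmHZ5qXZkIjaJqoh2i+/rmZmZzcp2eJmqqGVoqYdjACaImYd3is3cuqmJzuyXeJqqqGRGmYhzABWIiYh3iaq7u6mZve25iauqqXVFeJhzAAR4iIiIiImau6mZq97bqqqry4ZUaJhjAAN5mYiId4iJqqmIms7ty7qrzJdlV4dTEAJpqYiHd3d5qph3is3ty6qs3Jh1V4dkIAFYqoiHZVZ5qYdnis7tuqq8y5h1VodlMQE3mYiHZUV5qXVnm9/9uqvN26hkR4dlMQE1eIiHZDR5qGVnm9/9uqzu7KhTV4dmQgEkZ4iIZUR5qFVois7tur3//bdDWJdWUxEjVoiHZUV5qFVoiazdy7zv/rczaZZFdTEjVYiHZVaJl1VoiavNy6vf/qZEeZU0d1M0VoiHZVeZl1VoiarN3Kq97ZZVioUjaHVEVoiHVFeal1RoiavO/rq8y4ZnmXQkaIdlZoiHVFeal1Rniavf/8qrqYeImWM0aIh2Zg=="/>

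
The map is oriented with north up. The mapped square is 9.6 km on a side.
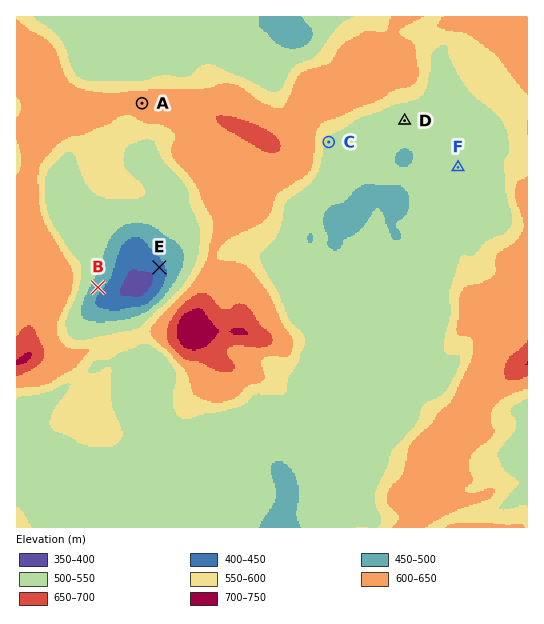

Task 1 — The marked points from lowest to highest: B C A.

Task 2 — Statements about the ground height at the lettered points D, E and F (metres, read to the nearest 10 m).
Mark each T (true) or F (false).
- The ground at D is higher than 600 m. F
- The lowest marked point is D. F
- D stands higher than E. T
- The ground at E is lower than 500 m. T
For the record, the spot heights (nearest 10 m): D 510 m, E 430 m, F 510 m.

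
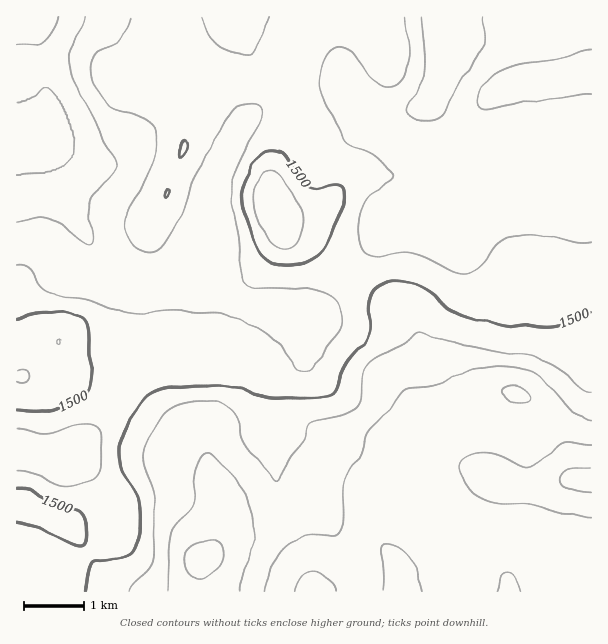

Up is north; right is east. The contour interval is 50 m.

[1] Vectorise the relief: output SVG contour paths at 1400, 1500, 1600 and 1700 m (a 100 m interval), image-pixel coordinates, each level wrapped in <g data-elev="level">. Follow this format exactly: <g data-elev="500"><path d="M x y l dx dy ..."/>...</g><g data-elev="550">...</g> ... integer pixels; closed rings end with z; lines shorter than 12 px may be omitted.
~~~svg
<g data-elev="1400"><path d="M85 17l-2 7-13 26-1 10 1 11 5 15 27 52 12 18 2 6-1 6-4 8-17 16-5 9-1 11 5 21 0 9-3 3-4 0-23-20-13-6-12-1-21 4"/><path d="M484 17l1 22-4 11-21 31-16 32-7 6-9 2-15-4-5-3-1-3 13-25 4-17 0-18-4-34"/></g><g data-elev="1500"><path d="M17 523l21 5 39 17 6 1 3-5 0-18-3-7-3-4-27-9-24-13-12-2"/><path d="M17 410l28 2 35-13 5-3 3-4 2-17-1-46-2-6-3-5-12-5-19-1-15 1-21 6"/><path d="M591 313l-28 11-11 3-52-2-44-12-25-21-14-7-15-4-13 1-11 4-6 7-3 10 2 23-2 9-5 7-16 20-11 27-7 6-12 3-46 0-36-10-20-2-43 1-18 5-11 8-9 13-12 21-4 15 1 10 2 9 13 24 4 12 1 23-3 18-5 7-9 6-10 2-17 0-4 2-4 7-3 22"/><path d="M278 264l12 1 10-1 12-5 10-7 5-7 13-30 4-12 1-9-2-6-4-3-6-1-16 3-9-2-8-7-13-22-6-4-8-2-6 1-6 4-9 10-8 18-2 17 4 18 12 31 8 9z"/><path d="M164 197l3-1 1-7-3 2z"/><path d="M179 158l3-2 4-7 1-5-2-2-3 2-2 3z"/></g><g data-elev="1600"><path d="M239 591l1-9 10-25 4-15 0-12-3-17-6-18-7-13-25-26-7-4-5 4-4 11-4 37-4 6-13 14-5 12-2 15-2 40"/><path d="M591 421l-7-2-8-5-37-37-11-6-12-4-18 0-22 2-42 16-29 5-37 42-6 20-15 22-3 14-1 33-4 12-6 3-16-2-9 1-12 5-10 6-7 8-5 9-6 15-3 13"/></g><g data-elev="1700"><path d="M591 468l-23 2-5 3-4 6 2 5 6 4 24 4"/></g>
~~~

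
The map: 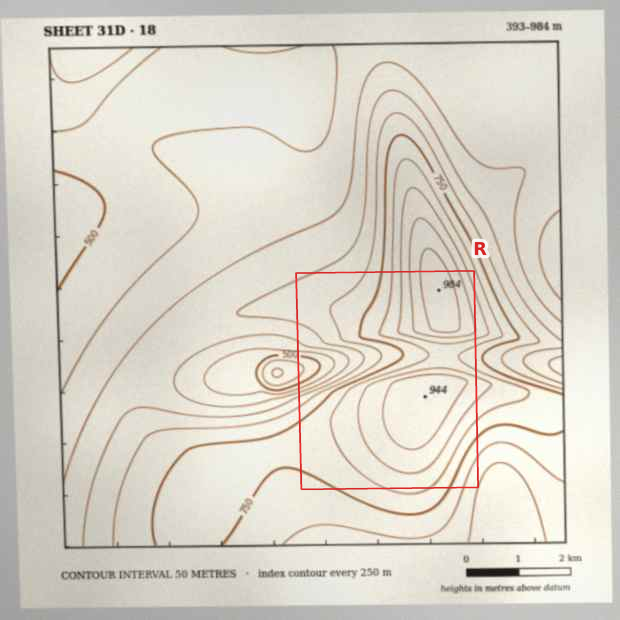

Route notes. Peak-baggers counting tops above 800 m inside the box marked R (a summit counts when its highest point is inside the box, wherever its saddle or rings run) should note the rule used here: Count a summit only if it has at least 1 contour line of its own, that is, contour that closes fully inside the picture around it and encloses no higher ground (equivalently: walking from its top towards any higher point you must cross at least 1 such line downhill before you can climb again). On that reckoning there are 2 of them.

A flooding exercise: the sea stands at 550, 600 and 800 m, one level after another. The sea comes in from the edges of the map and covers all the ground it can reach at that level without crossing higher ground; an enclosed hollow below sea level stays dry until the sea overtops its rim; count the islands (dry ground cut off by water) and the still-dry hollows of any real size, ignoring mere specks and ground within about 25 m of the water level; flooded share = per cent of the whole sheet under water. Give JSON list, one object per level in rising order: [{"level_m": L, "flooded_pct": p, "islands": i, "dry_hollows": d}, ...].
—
[{"level_m": 550, "flooded_pct": 17, "islands": 0, "dry_hollows": 1}, {"level_m": 600, "flooded_pct": 38, "islands": 0, "dry_hollows": 1}, {"level_m": 800, "flooded_pct": 88, "islands": 1, "dry_hollows": 0}]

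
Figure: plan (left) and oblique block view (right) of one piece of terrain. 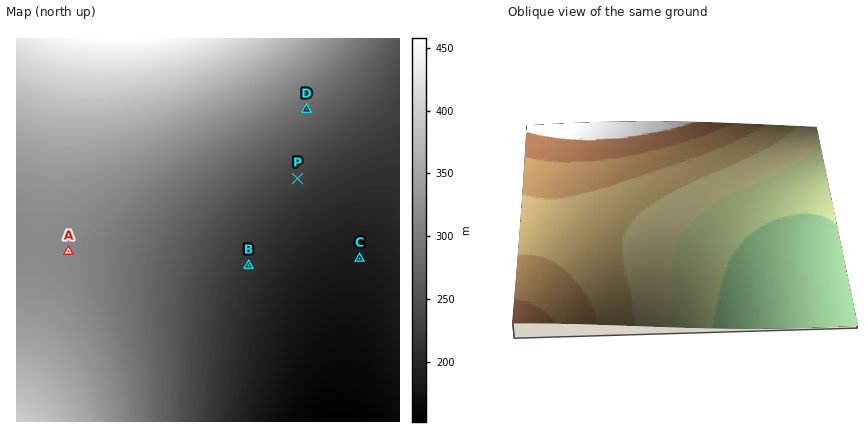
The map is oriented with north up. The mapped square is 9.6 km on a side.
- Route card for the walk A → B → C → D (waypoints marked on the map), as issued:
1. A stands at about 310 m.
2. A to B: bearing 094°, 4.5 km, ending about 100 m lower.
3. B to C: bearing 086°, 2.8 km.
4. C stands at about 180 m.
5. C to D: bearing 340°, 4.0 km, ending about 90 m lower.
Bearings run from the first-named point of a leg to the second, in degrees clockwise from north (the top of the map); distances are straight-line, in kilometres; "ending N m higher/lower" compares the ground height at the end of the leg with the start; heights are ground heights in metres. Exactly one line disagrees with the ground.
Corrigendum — Line 5: it should read "ending about 90 m higher".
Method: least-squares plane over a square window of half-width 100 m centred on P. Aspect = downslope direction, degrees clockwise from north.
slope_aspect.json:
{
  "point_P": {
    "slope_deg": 2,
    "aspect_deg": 144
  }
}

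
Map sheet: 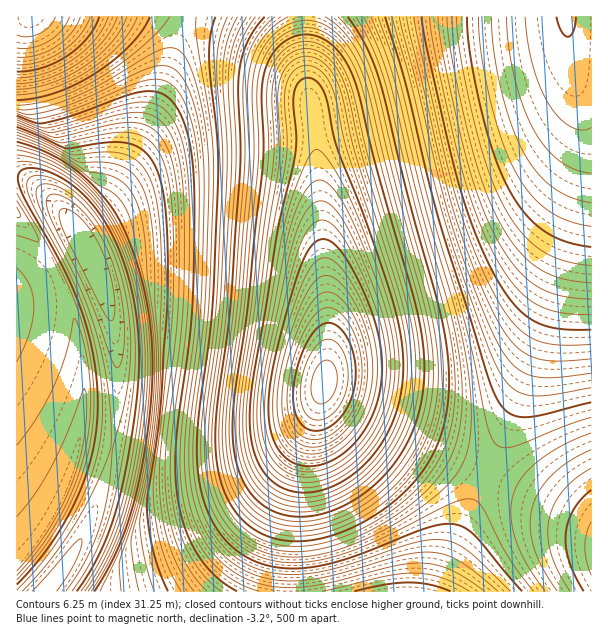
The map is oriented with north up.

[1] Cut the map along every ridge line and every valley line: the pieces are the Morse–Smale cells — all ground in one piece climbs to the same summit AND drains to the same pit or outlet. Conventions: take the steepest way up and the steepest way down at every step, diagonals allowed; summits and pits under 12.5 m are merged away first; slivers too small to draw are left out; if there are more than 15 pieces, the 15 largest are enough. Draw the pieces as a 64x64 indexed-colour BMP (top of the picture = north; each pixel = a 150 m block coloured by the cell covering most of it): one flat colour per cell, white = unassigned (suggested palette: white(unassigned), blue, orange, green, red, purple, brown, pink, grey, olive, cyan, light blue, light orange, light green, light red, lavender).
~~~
<image width="64" height="64" href="data:image/bmp;base64,Qk12CAAAAAAAAHYAAAAoAAAAQAAAAEAAAAABAAQAAAAAAAAIAAATCwAAEwsAABAAAAAAAAAA////ALR3HwAOf/8ALKAsACgn1gC9Z5QAS1aMAMJ34wB/f38AIr28AM++FwDox64AeLv/AIrfmACWmP8A1bDFADMzEREREREREREREREREURERERERERER3d3d3d3d3d3MzMRERERERERERERERERRERERERERERHd3d3d3d3d3czMzERERERERERERERERFERERERERERER3d3d3d3d3dzMzMxEREREREREREREREURERERERERERHd3d3d3d3d3MzMzERERERERERERERERFEREREREREREd3d3d3d3d3czMzMxEREREREREREREREURERERERERERHd3d3d3d3dzMzMzMRERERERERERERERREREREREREREd3d3d3d3d3MzMzMxERERERERERERERFERERERERERERHd3d3d3d3czMzMzEREREREREREREREUREREREREREREd3d3d3d3ZjMzMzMxERERERERERERERRERERERERERERHd3d3d2ZmMzMzMzERERERERERERERFEREREREREREREd3d3dmZmYzMzMzMxEREREREREREREURERERERERERERHd3ZmZmZjMzMzMzERERERERERERERREREREREREREREd2ZmZmZmMzMzMzMREREREREREREREUREREREREREREJmZmZmZmYzMzMzMxERERERERERERERRERERERERERCIiZmZmZmZjMzMzMzMRERERERERERERFEREREREREQiIiJmZmZmZmMzMzMzMxEREREREREREREUREREREREIiIiIiZmZmZmYzMzMzMzERERERERERERERFERERERCIiIiIiJmZmZmZjMzMzMzMREREREREREREREUREREQiIiIiIiIiZmZmZmMzMzMzMxERERERERERERERREREIiIiIiIiIiJmZmZmYzMzMzMzERERERERERERERFERCIiIiIiIiIiIiZmZmZjMzMzMzMRERERERERERERERQiIiIiIiIiIiIiJmZmZmMzMzMzMxEREREREREREREREiIiIiIiIiIiIiImZmZmYzMzMzMzERERERERERERERESIiIiIiIiIiIiIiJmZmZjMzMzMzMRERERERERERERERIiIiIiIiIiIiIiImZmZmMzMzMzMxERERERERERERERESIiIiIiIiIiIiIiZmZmYzMzMzMzERERERERERERERERIiIiIiIiIiIiIiImZmZjMzMzMzMREREREREREREREREiIiIiIiIiIiIiIiZmZmMzMzMzMxERERERERERERERESIiIiIiIiIiIiIiJmZmYzMzMzMzERERERERERERERERIiIiIiIiIiIiIiIiZmZjMzMzMzMREREREREREREREREiIiIiIiIiIiIiIiJmZmMzMzMzMRERERERERERERERESIiIiIiIiIiIiIiImZmYzMzMzMxERERERERERERERERIiIiIiIiIiIiIiIiJmZjMzMzMzEREREREREREREREREiIiIiIiIiIiIiIiImZmMzMzMzEREREREREREREREREiIiIiIiIiIiIiIiIiZmYzMzMzMRERERERERERERERESIiIiIiIiIiIiIiIiImZjMzMzMxERERERERERERERERIiIiIiIiIiIiIiIiIiZmMzMzMxEREREREREREREREREiIiIiIiIiIiIiIiIiJmYzMzMzERERERERERERERERESIiIiIiIiIiIiIiIiImZjMzMzERERERERERERERERERIiIiIiIiIiIiIiIiIiJmMzMzMREREREREREREREREREiIiIiIiIiIiIiIiIiImYzMzNRERERERERERERERERESIiIiIiIiIiIiIiIiIiZjMzNVURERERERERERERERERIiIiIiIiIiIiIiIiIiImMzNVVVUREREREREREREREREiIiIiIiIiIiIiIiIiIiYzNVVVVVERERERERERERERESIiIiIiIiIiIiIiIiIiJjNVVVVVURERERERERERERERIiIiIiIiIiIiIiIiIiImVVVVVVVVEREREREREREREREiIiIiIiIiIiIiIiIiIiZVVVVVVVURERERERERERERESIiIiIiIiIiIiIiIiIiIlVVVVVVVVERERERERERERESIiIiIiIiIiIiIiIiIiIiVVVVVVVVURERERERERERERIiIiIiIiIiIiIiIiIiIiJVVVVVVVVVEREREREREREREiIiIiIiIiIiIiIiIiIiIlVVVVVVVVURERERERERERESIiIiIiIiIiIiIiIiIiImVVVVVVVVVVERERERERERERIiIiIiIiIiIiIiIiIiIiZVVVVVVVVVUREREREREREREiIiIiIiIiIiIiIiIiIiJlVVVVVVVVVVERERERERERESIiIiIiIiIiIiIiIiIiImVVVVVVVVVVURERERERERERIiIiIiIiIiIiIiIiIiImZVVVVVVVVVVRERERERERERIiIiIiIiIiIiIiIiIiIiZlVVVVVVVVVVUREREREREREiIiIiIiIiIiIiIiIiIiJmVVVVVVVVVVVRERERERERESIiIiIiIiIiIiIiIiIiImZVVVVVVVVVVVERERERERERIiIiIiIiIiIiIiIiIiIiZlVVVVVVVVVVVREREREREREiIiIiIiIiIiIiIiIiIiZmVVVVVVVVVVVVERERERERESIiIiIiIiIiIiIiIiIiJmZVVVVVVVVVVVURERERERERIiIiIiIiIiIiIiIiIiImZlVVVVVVVVVVVREREREREREiIiIiIiIiIiIiIiIiIiIi"/>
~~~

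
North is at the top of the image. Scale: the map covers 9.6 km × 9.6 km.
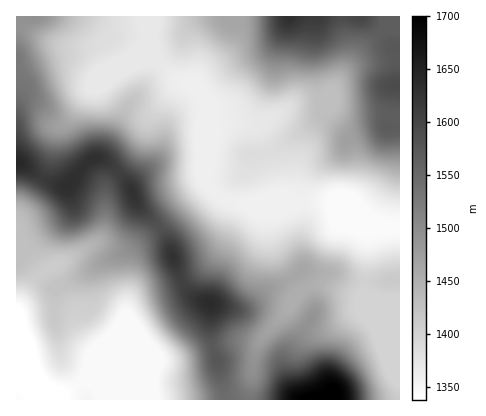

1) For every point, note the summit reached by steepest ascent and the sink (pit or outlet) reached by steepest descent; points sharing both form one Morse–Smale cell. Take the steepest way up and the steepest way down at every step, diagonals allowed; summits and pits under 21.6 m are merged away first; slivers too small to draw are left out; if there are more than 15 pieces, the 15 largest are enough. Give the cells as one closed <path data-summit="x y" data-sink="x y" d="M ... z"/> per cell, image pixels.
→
<path data-summit="312 400" data-sink="400 228" d="M320 201l-24 2-28 13 2 18 5 16 23 36 2 6-16 22-20 22-7 12-4 16-3 36 150 0 0-172-16-2-50-23z"/><path data-summit="16 162" data-sink="400 228" d="M88 48l-30 1-42 15 0 98 8 3 26 17 16 5 20-24 10-5 6 1 18 15 10 12 9 20 21 20 46-41 3 1 2-20 0-42-2-6-11-22-12-13-10-4-18-19-6-1-14 4-20 0-14 4-8-15z"/><path data-summit="290 16" data-sink="400 228" d="M360 16l-206 0-2 28 5 16 19 19 10 4 12 13 11 22 2 6-2 62 9 11 8 4 14 3 60-2-22-8-14-52-6-14-6-2 12-3 28-19 18-4 12 0 11-10 7-12 19-26 21-20z"/><path data-summit="16 162" data-sink="16 386" d="M98 158l-12 5-20 24-16-5-26-17-8-1 0 82 4 1 23 25-10 10-14 22-3 8 0 16 4-8 8-4 22-3 20 3 11 20 12 12-7 29 23-23 16-36 3-22 0-40 14-16 17-14-20-20-9-20-10-12-12-12z"/><path data-summit="400 86" data-sink="400 228" d="M380 32l-21 20-19 26-7 12-11 10-24 2-34 21-12 3 6 2 6 14 14 53 18 7 34 0 38 15 16 9 16 2 0-100-12-1-1-5 5-32 4-4 4 0 0-38-8-3z"/><path data-summit="210 304" data-sink="400 228" d="M296 203l-52 1-27 50-13 14-22 14 10 14 19 8-1 30 4 13 18-5 28 0 24-28 16-22-2-6-23-36-7-30 2-6z"/><path data-summit="210 304" data-sink="16 386" d="M182 281l-18 7-24 6-10 8-18 48-28 31 20 2 52-22 26-3 31-12-3-12 1-30-19-8z"/><path data-summit="312 400" data-sink="16 386" d="M58 313l-34 4-6 7-2 6 0 70 84 0-3-12-5-4-9-4 10-32-12-12-8-16-5-5z"/><path data-summit="312 400" data-sink="400 228" d="M154 16l-138 0 0 48 8-1 40-15 28 1 4 3 8 15 14-4 20 0 14-4 4 1-4-16z"/><path data-summit="16 162" data-sink="16 386" d="M212 347l-34 12-18 1-56 23-13 1 8 8 3 8 122 0 1-8z"/><path data-summit="172 256" data-sink="400 228" d="M208 185l-49 41 9 14 14 41 16-9 19-18 26-50-21-5z"/><path data-summit="172 256" data-sink="16 386" d="M160 227l-18 13-14 16-2 58 4-12 8-7 43-13-11-36z"/><path data-summit="16 162" data-sink="400 228" d="M260 342l-28 0-19 6 13 52 24 0 3-36z"/><path data-summit="312 400" data-sink="16 386" d="M20 247l-4 1 0 64 14-26 13-14z"/><path data-summit="400 86" data-sink="16 386" d="M400 86l-4 0-4 4-4 37 12-1z"/>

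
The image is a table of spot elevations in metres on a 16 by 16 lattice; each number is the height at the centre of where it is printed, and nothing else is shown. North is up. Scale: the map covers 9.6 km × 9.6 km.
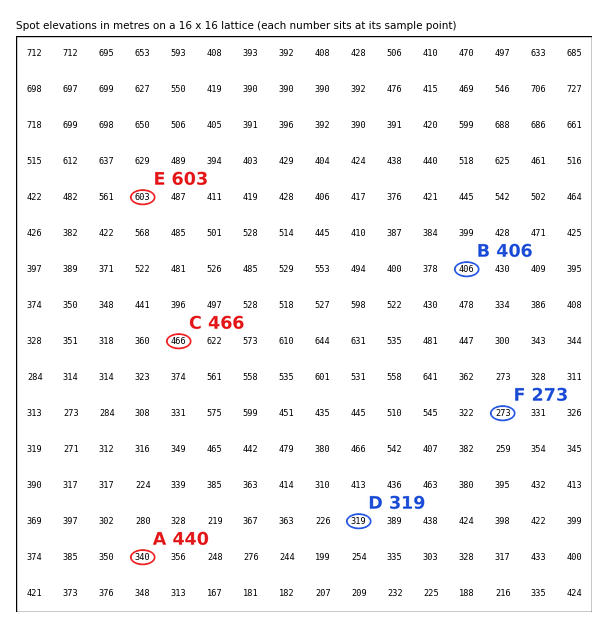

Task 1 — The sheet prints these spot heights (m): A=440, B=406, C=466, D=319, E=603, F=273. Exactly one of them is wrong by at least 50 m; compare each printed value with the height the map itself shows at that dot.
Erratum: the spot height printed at A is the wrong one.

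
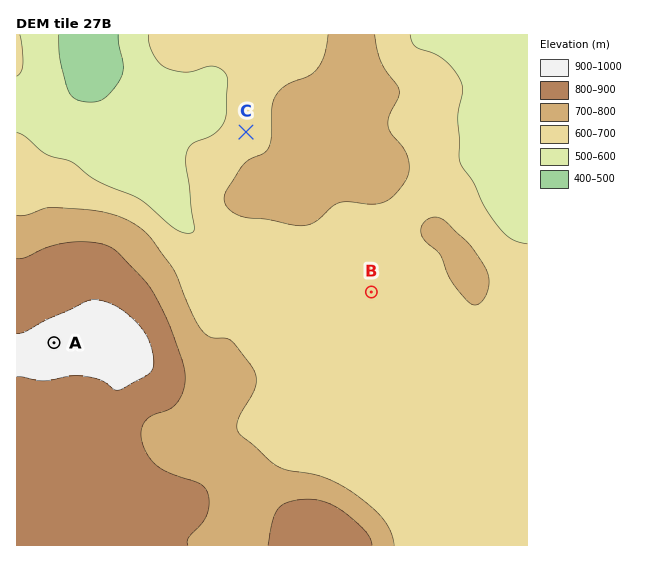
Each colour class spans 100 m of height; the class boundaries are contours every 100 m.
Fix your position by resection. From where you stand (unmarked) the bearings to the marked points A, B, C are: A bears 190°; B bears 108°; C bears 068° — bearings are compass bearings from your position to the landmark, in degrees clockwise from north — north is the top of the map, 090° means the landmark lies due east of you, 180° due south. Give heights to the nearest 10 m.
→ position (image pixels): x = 80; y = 198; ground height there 670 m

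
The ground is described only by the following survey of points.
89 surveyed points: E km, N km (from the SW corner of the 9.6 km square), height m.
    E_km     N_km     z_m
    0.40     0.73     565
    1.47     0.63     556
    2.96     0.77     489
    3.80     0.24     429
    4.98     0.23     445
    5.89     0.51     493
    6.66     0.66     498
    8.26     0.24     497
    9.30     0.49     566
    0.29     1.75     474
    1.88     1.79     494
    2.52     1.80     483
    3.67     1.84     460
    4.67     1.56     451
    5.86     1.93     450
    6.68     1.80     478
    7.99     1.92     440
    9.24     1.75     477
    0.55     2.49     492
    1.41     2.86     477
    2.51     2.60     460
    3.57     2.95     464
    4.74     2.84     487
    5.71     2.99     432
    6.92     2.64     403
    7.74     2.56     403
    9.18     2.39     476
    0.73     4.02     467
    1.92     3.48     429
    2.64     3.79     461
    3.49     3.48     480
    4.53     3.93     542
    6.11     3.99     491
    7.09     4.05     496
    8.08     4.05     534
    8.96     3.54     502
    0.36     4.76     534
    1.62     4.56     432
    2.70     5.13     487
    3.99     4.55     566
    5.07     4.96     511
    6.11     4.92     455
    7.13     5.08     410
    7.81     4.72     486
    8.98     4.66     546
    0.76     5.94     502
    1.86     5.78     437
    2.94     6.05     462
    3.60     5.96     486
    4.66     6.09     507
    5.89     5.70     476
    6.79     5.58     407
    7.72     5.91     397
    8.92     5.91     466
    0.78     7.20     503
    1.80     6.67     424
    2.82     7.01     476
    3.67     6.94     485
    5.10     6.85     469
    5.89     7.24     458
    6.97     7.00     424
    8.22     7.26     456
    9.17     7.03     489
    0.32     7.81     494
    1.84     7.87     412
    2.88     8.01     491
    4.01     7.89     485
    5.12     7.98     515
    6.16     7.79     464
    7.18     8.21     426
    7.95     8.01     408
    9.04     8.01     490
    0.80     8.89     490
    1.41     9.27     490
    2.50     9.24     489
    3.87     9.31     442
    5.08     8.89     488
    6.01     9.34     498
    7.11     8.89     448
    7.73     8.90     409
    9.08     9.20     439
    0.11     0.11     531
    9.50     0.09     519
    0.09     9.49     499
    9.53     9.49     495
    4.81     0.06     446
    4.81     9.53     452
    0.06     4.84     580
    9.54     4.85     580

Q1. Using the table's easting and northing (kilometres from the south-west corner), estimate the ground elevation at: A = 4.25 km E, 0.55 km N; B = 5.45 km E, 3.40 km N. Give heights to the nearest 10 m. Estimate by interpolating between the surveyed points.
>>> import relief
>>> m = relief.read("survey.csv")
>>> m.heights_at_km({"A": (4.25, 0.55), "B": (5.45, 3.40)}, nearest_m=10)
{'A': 440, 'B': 480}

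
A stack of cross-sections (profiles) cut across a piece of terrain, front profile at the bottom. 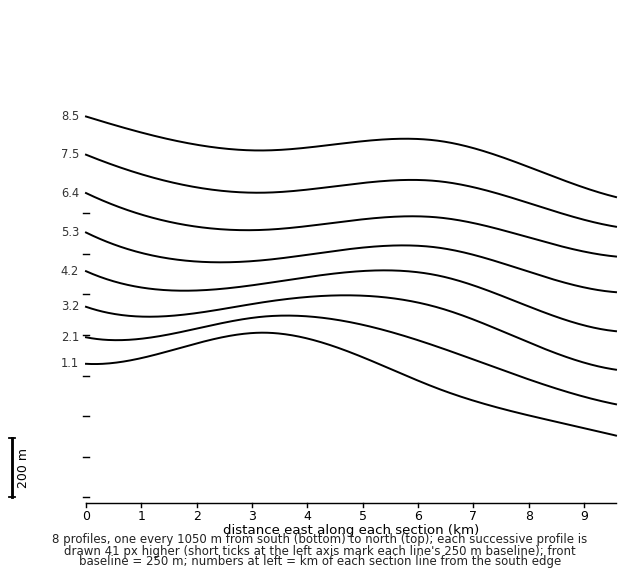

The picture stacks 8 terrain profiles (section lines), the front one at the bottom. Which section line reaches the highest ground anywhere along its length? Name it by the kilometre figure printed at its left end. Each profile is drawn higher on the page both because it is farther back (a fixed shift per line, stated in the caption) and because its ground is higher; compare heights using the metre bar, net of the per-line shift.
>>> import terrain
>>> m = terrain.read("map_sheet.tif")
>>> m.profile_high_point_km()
1.1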